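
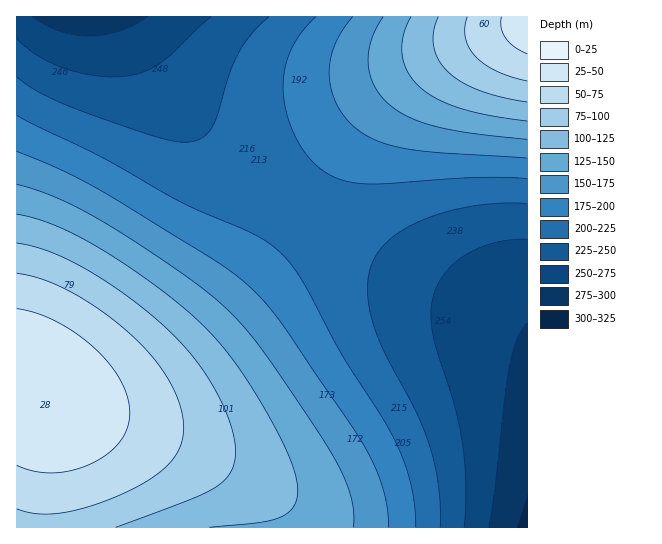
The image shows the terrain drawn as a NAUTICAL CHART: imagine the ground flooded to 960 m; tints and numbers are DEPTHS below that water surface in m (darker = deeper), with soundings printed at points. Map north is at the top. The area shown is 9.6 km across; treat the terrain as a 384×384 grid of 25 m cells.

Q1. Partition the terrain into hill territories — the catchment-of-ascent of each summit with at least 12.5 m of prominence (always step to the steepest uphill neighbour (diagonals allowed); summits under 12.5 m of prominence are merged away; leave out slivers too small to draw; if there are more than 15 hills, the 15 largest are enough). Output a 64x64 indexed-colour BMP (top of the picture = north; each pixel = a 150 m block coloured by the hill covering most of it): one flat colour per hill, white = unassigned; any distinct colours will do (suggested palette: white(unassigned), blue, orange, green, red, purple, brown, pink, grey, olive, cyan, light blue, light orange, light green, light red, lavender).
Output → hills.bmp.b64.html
<image width="64" height="64" href="data:image/bmp;base64,Qk12CAAAAAAAAHYAAAAoAAAAQAAAAEAAAAABAAQAAAAAAAAIAAATCwAAEwsAABAAAAAAAAAA////ALR3HwAOf/8ALKAsACgn1gC9Z5QAS1aMAMJ34wB/f38AIr28AM++FwDox64AeLv/AIrfmACWmP8A1bDFABERERERERERERERERERERERERERERERERERERERERERERERERERERERERERERERERERERERERERERERERERERERERERERERERERERERERERERERERERERERERERERERERERERERERERERERERERERERERERERERERERERERERERERERERERERERERERERERERERERERERERERERERERERERERERERERERERERERERERERERERERERERERERERERERERERERERERERERERERERERERERERERERERERERERERERERERERERERERERERERERERERERERERERERERERERERERERERERERERERERERERERERERERERERERERERERERERERERERERERERERERERERERERERERERERERERERERERERERERERERERERERERERERERERERERERERERERERERERERERERERERERERERERERERERERERERERERERERERERERERERERERERERERERERERERERERERERERERERERERERERERERERERERERERERERERERERERERERERERERERERERERERERERERERERERERERERERERERERERERERERERERERERERERERERERERERERERERERERERERERERERERERERERERERERERERERERERERERERERERERERERERERERERERERERERERERERERERERERERERERERERERERERERERERERERERERERERERERERERERERERERERERERERERERERERERERERERERERERERERERERERERERERERERERERERERERERERERERERERERERERERERERERERERERERERERERERERERERERERERERERERERERERERERERERERERERERERERERERERERERERERERERERERERERERERERERERERERERERERERERERERERERERERERERERERERERERERERERERERERERERERERERERERERERERERERERERERERERERERERERERERERERERERERERERERERERERERERIRERERERERERERERERERERERERERERERERERERERESIhEREREREREREREREREREREREREREREREREREREREiIiERERERERERERERERERERERERERERERERERERESIiIiIREREREREREREREREREREREREREREREREREREiIiIiIhERERERERERERERERERERERERERERERERERIiIiIiIiEREREREREREREREREREREREREREREREREiIiIiIiIiIRERERERERERERERERERERERERERERERIiIiIiIiIiIhERERERERERERERERERERERERERERESIiIiIiIiIiIiERERERERERERERERERERERERERERESIiIiIiIiIiIiIREREREREREREREREREREREREREREiIiIiIiIiIiIiIhERERERERERERERERERERERERERIiIiIiIiIiIiIiIiERERERERERERERERERERERERERIiIiIiIiIiIiIiIiIRERERERERERERERERERERERESIiIiIiIiIiIiIiIiIhERERERERERERERERERERERESIiIiIiIiIiIiIiIiIiEREREREREREREREREREREREiIiIiIiIiIiIiIiIiIiIREREREREREREREREREREREiIiIiIiIiIiIiIiIiIiIhEREREREREREREREREREREiIiIiIiIiIiIiIiIiIiIiERERERERERERERERERERIiIiIiIiIiIiIiIiIiIiIiIRERERERERERERERERERIiIiIiIiIiIiIiIiIiIiIiIhERERERERERERERERERIiIiIiIiIiIiIiIiIiIiIiIiERERERERERERERERESIiIiIiIiIiIiIiIiIiIiIiIiIRERERERERERERERESIiIiIiIiIiIiIiIiIiIiIiIiIhERERERERERERERESIiIiIiIiIiIiIiIiIiIiIiIiIiERERERERERERERESIiIiIiIiIiIiIiIiIiIiIiIiIiIRERERERERERERERIiIiIiIiIiIiIiIiIiIiIiIiIiIhERERERERERERERIiIiIiIiIiIiIiIiIiIiIiIiIiIiERERERERERERERIiIiIiIiIiIiIiIiIiIiIiIiIiIiIRERERERERERERIiIiIiIiIiIiIiIiIiIiIiIiIiIiIhEREREREREREREiIiIiIiIiIiIiIiIiIiIiIiIiIiIiEREREREREREREiIiIiIiIiIiIiIiIiIiIiIiIiIiIiIREREREREREREiIiIiIiIiIiIiIiIiIiIiIiIiIiIiIhERERERERERESIiIiIiIiIiIiIiIiIiIiIiIiIiIiIiERERERERERESIiIiIiIiIiIiIiIiIiIiIiIiIiIiIiIRERERERERERIiIiIiIiIiIiIiIiIiIiIiIiIiIiIiIhERERERERERIiIiIiIiIiIiIiIiIiIiIiIiIiIiIiIiERERERERERIiIiIiIiIiIiIiIiIiIiIiIiIiIiIiIiIREREREREREiIiIiIiIiIiIiIiIiIiIiIiIiIiIiIiIhEREREREREiIiIiIiIiIiIiIiIiIiIiIiIiIiIiIiIi"/>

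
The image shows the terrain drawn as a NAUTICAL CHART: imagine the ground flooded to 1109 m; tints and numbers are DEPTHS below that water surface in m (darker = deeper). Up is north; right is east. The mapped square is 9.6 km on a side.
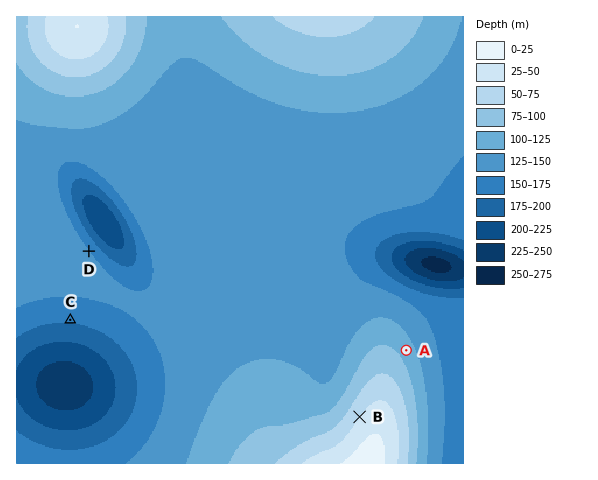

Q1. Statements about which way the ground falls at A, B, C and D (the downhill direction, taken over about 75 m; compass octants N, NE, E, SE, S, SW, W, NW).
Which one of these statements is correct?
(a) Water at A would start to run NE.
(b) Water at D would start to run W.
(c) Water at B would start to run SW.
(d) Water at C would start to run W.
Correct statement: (a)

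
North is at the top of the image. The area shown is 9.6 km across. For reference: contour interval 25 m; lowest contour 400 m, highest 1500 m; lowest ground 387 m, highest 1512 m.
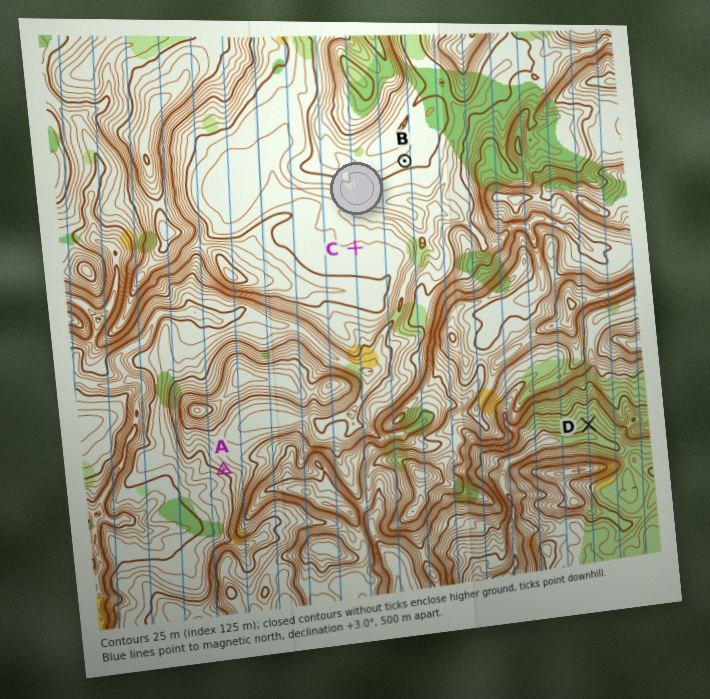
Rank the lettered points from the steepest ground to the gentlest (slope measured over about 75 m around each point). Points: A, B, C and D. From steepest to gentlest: A D B C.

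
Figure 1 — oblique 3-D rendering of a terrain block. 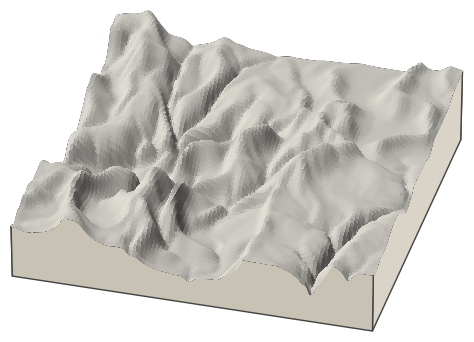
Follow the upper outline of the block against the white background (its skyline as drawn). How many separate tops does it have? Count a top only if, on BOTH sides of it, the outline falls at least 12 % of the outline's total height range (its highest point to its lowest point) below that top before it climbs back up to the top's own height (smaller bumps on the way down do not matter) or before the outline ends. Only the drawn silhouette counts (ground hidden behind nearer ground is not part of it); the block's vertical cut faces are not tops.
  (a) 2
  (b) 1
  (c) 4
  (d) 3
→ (b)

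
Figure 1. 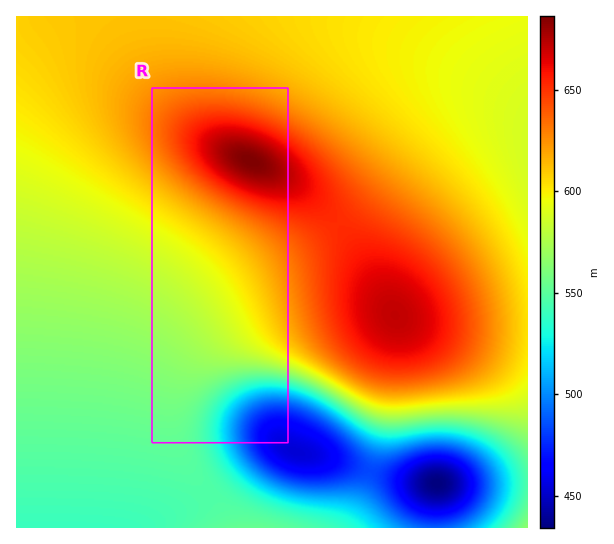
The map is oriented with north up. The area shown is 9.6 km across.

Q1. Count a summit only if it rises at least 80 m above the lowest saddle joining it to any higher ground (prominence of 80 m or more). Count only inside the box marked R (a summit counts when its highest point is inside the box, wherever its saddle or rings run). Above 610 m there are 1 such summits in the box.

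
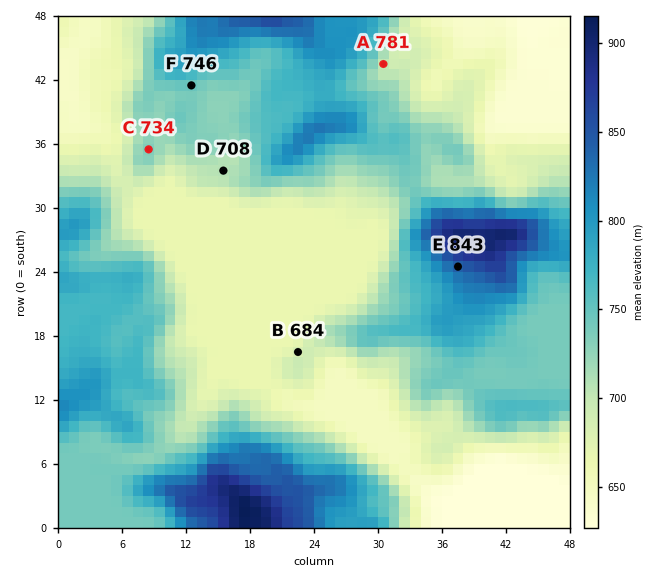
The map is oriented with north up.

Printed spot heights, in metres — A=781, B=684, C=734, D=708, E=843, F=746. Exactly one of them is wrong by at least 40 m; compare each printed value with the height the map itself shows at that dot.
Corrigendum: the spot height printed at A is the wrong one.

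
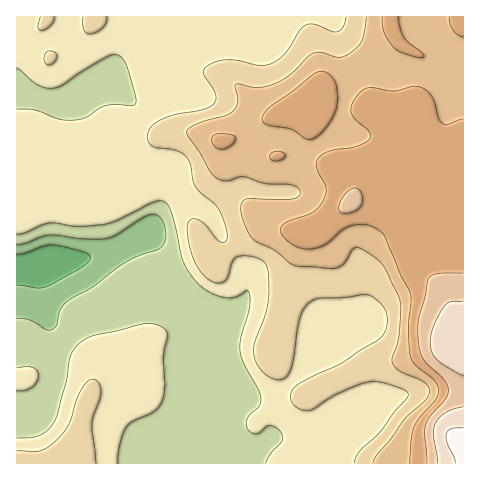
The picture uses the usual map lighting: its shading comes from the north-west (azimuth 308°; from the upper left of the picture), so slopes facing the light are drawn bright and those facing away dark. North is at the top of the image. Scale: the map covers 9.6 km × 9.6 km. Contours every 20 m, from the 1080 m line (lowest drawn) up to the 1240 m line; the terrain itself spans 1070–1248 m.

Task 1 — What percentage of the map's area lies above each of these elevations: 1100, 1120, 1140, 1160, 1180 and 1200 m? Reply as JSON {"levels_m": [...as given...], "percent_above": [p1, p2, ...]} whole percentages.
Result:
{"levels_m": [1100, 1120, 1140, 1160, 1180, 1200], "percent_above": [96, 78, 46, 31, 17, 4]}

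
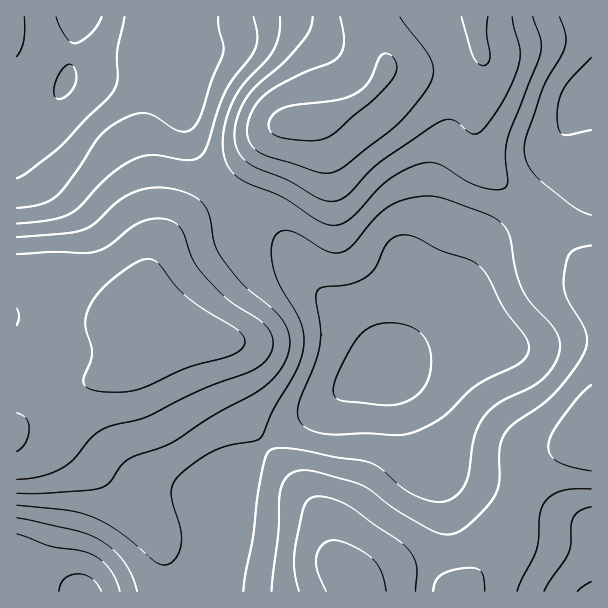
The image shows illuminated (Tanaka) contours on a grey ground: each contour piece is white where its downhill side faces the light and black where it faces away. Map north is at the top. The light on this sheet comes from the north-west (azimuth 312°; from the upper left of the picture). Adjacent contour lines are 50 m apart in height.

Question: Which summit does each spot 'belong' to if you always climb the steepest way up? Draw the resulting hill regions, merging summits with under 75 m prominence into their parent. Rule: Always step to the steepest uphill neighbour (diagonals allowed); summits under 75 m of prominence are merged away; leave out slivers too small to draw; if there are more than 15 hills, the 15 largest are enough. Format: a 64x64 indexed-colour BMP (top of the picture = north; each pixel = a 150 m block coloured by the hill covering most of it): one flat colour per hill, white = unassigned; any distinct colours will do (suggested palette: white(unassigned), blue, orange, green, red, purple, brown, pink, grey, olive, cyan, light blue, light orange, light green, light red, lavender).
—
<image width="64" height="64" href="data:image/bmp;base64,Qk12CAAAAAAAAHYAAAAoAAAAQAAAAEAAAAABAAQAAAAAAAAIAAATCwAAEwsAABAAAAAAAAAA////ALR3HwAOf/8ALKAsACgn1gC9Z5QAS1aMAMJ34wB/f38AIr28AM++FwDox64AeLv/AIrfmACWmP8A1bDFACIiIhERERERERETMzMzMzMzMzMzMzMzMzMzMzMzMzMzIiIRERERERERERMzMzMzMzMzMzMzMzMzMzMzMzMzMzMiERERERERERERETMzMzMzMzMzMzMzMzMzMzMzMzMzMxERERERERERERERMzMzMzMzMzMzMzMzMzMzMzMzMzMzEREREREREREREREzMzMzMzMzMzMzMzMzMzMzMzMzMzMRERERERERERERETMzMzMzMzMzMzMzMzMzMzMzMzMzMxERERERERERERERMzMzMzMzMzMzMzMzMzMzMzMzMzMzERERERERERERERETMzMzMzMzMzMzMzMzMzMzMzMzMzMRERERERERERERERMzMzMzMzMzMzMzMzMzMzMzMzMzMxEREREREREREREREzMzMzMzMzMzMzMzMzMzMzMzMzMzERERERERERERERETMzMzMzMzMzMzMzMzMzMzMzMzMzMRERERERERERERERMzMzMzMzMzMzMzMzMzMzMzMzMzMxERERERERERERERETMzMzMzMzMzMzMzMzMzMzMzMzMzEREREREREREREREREzMzMzMzMzMzMzMzMzMzMzMzMzMRERERERERERERERERMzMzMzMzMzMzMzMzMzMzMzMzMxERERERERERERERERETMzMzMzMzMzMzMzMzMzMzMzMzEREREREREREREREREREzMzMzMzMzMzMzMzMzMzMzMzMRERERERERERERERERERMzMzMzMzMzMzMzMzMzMzMzMxERERERERERERERERERERMzMzMzMzMzMzMzMzMzMzMzERERERERERERERERERERETMzMzMzMzMzMzMzMzMzMzMRERERERERERERERERERERETMzMzMzMzMzMzMzMzMzMxEREREREREREREREREREREREzMzMzMzMzMzMzMzMzMzEREREREREREREREREREREREREzMzMzMzMzMzMzMzMzMRERERERERERERERERERERERERMzMzMzMzMzMzMzMzMxERERERERERERERERERERERERERMzMzMzMzMzMzMzMzERERERERERERERERERERERERERERMzMzMzMzMzMzMzMRERERERERERERERERERERERERERIjMzMzMzMzMzMzMxERERERERERERERERERERERERERIiIzMzMzMzMzMzMzERERERERERERERERERERERERERIiIiMzMzMzMzMzMzMRERERERERERERERERERERERERIiIiIiMzMzMzMzMzMxERERERERERERERERERERERERIiIiIiIjMzMzMzMzMzERERERERERERERERERERERERIiIiIiIiIzMzMzMzMzMRERERERERERERERERERERERIiIiIiIiIjMzMzMzMzMxERERERERERERERERERERERIiIiIiIiIiMzMzMzMzMzERERERERERERERERERERERIiIiIiIiIiIjMzMzMzMzMRERERERERERERERERERERIiIiIiIiIiIiMzMzMzMzMxEREREREREREREREREREREiIiIiIiIiIiIzMzMzMzMzEREREREREREREREREREREiIiIiIiIiIiIiMzMzMzMzMREREREREREREREREREREiIiIiIiIiIiIiIjMzMzMzMxEREREREREREREREREREiIiIiIiIiIiIiIiIzMzMzMzERERERERERERERERERIiIiIiIiIiIiIiIiIiIzMzMzMRERERERERERERERERIiIiIiIiIiIiIiIiIiIiMzMzMxERERERERERERERERIiIiIiIiIiIiIiIiIiIiIiMzMzERERERERERERERERIiIiIiIiIiIiIiIiIiIiIiIjMzMRERERERERERERERIiIiIiIiIiIiIiIiIiIiIiIiMzMxERERERERERERERIiIiIiIiIiIiIiIiIiIiIiIiIjMzERERERERERERERIiIiIiIiIiIiIiIiIiIiIiIiIiIzIREREREREREREREiIiIiIiIiIiIiIiIiIiIiIiIiIjIhEREREREREREREiIiIiIiIiIiIiIiIiIiIiIiIiIiIiERERERERERERESIiIiIiIiIiIiIiIiIiIiIiIiIiIiIRERERERERERESIiIiIiIiIiIiIiIiIiIiIiIiIiIiIhERERERERERERIiIiIiIiIiIiIiIiIiIiIiIiIiIiIiEREREREREREREiIiIiIiIiIiIiIiIiIiIiIiIiIiIiIiIRERERERERESIiIiIiIiIiIiIiIiIiIiIiIiIiIiIiIiERERERERESIiIiIiIiIiIiIiIiIiIiIiIiIiIiIiIiIhERERERERIiIiIiIiIiIiIiIiIiIiIiIiIiIiIiIiIiERERERERIiIiIiIiIiIiIiIiIiIiIiIiIiIiIiIiIiIiIiIiIiIiIiIiIiIiIiIiIiIiIiIiIiIiIiIiIiIiIiIiIiIiIiIiIiIiIiIiIiIiIiIiIiIiIiIiIiIiIiIiIiIiIiIiIiIiIiIiIiIiIiIiIiIiIiIiIiIiIiIiIiIiIiIiIiIiIiIiIiIiIiIiIiIiIiIiIiIiIiIiIiIiIiIiIiIiIiIiIiIiIiIiIiIiIiIiIiIiIiIiIiIiIiIiIiIiIiIiIiIiIiIiIiIiIiIiIiIiIiIiIiIiIiIiIiIiIiIiIiIiIiIiIiIiIiIiIiIiIiIiIiIiIiIiIi"/>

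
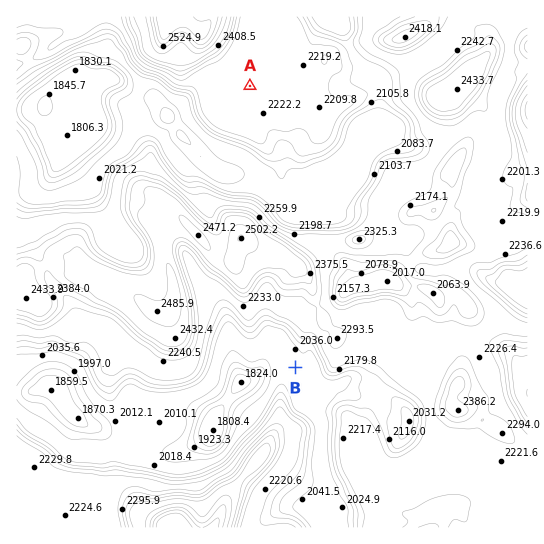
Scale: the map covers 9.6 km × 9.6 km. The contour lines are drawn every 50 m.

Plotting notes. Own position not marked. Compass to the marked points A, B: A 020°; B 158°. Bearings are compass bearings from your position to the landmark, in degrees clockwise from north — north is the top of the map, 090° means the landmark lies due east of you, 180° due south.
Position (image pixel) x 218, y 175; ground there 1960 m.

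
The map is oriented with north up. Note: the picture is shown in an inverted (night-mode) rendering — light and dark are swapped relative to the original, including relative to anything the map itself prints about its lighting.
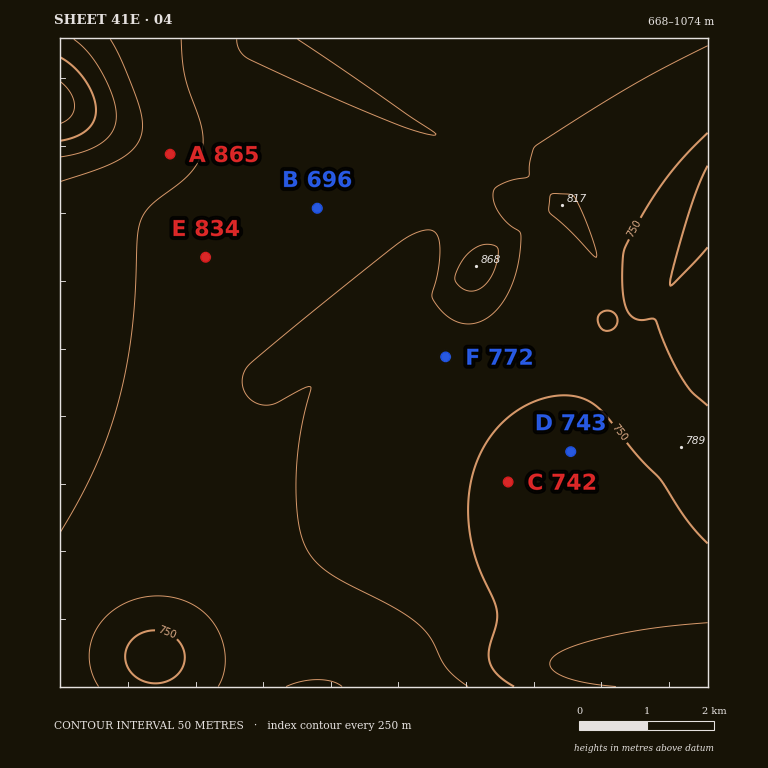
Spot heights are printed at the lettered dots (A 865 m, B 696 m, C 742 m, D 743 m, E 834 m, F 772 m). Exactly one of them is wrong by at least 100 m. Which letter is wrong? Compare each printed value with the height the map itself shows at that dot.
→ B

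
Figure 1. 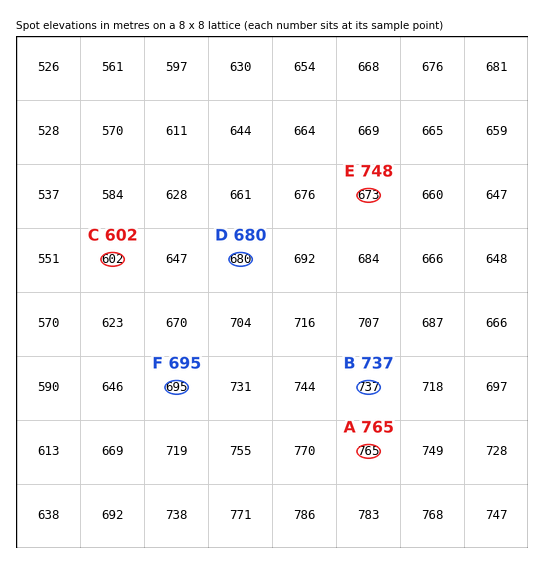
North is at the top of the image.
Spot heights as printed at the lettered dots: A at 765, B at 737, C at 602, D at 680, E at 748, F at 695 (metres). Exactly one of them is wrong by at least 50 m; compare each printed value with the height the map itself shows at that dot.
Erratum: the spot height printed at E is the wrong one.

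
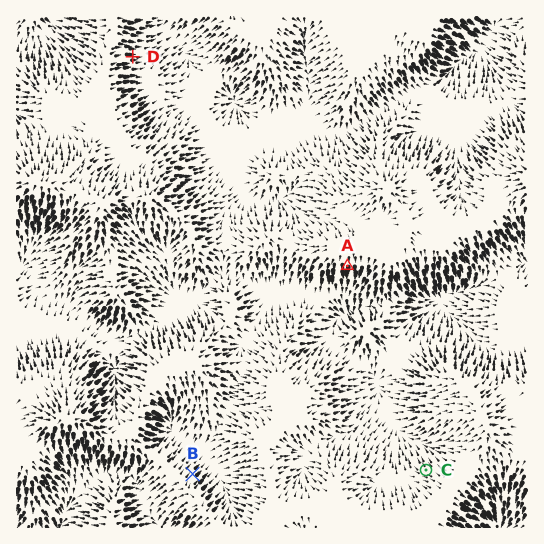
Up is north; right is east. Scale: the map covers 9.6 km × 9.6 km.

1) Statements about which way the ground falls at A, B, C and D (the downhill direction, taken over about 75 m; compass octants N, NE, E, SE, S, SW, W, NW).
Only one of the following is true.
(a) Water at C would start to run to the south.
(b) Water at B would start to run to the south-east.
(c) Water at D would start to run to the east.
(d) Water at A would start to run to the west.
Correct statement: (c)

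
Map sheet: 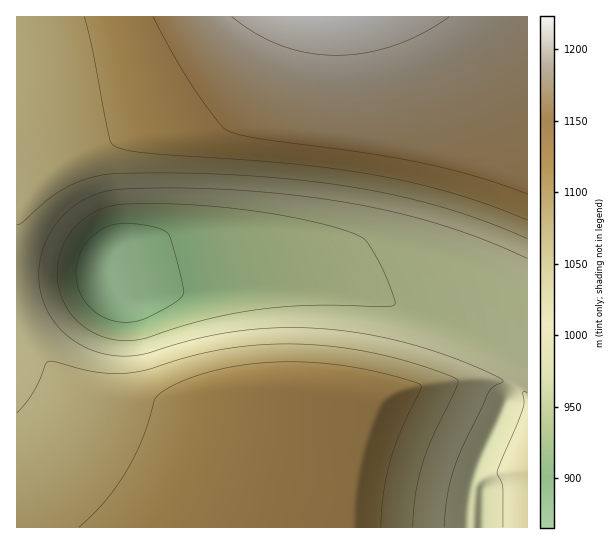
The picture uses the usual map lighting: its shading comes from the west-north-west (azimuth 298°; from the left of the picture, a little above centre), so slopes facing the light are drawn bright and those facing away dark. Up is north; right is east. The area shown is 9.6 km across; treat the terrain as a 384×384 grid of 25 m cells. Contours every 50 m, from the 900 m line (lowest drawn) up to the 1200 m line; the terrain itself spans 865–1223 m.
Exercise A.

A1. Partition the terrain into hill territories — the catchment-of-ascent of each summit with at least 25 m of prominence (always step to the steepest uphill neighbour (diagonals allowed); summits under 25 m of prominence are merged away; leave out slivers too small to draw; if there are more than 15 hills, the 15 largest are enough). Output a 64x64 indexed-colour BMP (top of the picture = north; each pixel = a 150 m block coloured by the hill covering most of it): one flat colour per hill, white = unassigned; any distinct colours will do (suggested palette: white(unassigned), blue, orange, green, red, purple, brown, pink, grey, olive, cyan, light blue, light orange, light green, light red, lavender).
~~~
<image width="64" height="64" href="data:image/bmp;base64,Qk12CAAAAAAAAHYAAAAoAAAAQAAAAEAAAAABAAQAAAAAAAAIAAATCwAAEwsAABAAAAAAAAAA////ALR3HwAOf/8ALKAsACgn1gC9Z5QAS1aMAMJ34wB/f38AIr28AM++FwDox64AeLv/AIrfmACWmP8A1bDFACIiIiIiIiIiIiIiIiIiIiIiIiIiIiIiIiIiIiIRMzMzIiIiIiIiIiIiIiIiIiIiIiIiIiIiIiIiIiIiIhEzMzMiIiIiIiIiIiIiIiIiIiIiIiIiIiIiIiIiIiIiETMzMyIiIiIiIiIiIiIiIiIiIiIiIiIiIiIiIiIiIiIhMzMzIiIiIiIiIiIiIiIiIiIiIiIiIiIiIiIiIiIiIiEzMzMiIiIiIiIiIiIiIiIiIiIiIiIiIiIiIiIiIiIiIzMzMyIiIiIiIiIiIiIiIiIiIiIiIiIiIiIiIiIiIiIjMzMzIiIiIiIiIiIiIiIiIiIiIiIiIiIiIiIiIiIiIiIzMzMiIiIiIiIiIiIiIiIiIiIiIiIiIiIiIiIiIiIiIjMzMyIiIiIiIiIiIiIiIiIiIiIiIiIiIiIiIiIiIiIiMzMzIiIiIiIiIiIiIiIiIiIiIiIiIiIiIiIiIiIiIiIjMzMiIiIiIiIiIiIiIiIiIiIiIiIiIiIiIiIiIiIiIiMzMyIiIiIiIiIiIiIiIiIiIiIiIiIiIiIiIiIiIiIiIjMzIiIiIiIiIiIiIiIiIiIiIiIiIiIiIiIiIiIiIiIiMzMiIiIiIiIiIiIiIiIiIiIiIiIiIiIiIiIiIiIiIiIjMyIiIiIiIiIiIiIiIiIiIiIiIiIiIiIiIiIiIiIiIiMzIiIiIiIiIiIiIiIiIiIiIiIiIiIiIiIiIiIiIiIiIjMiIiIiIiIiIiIiIiIiIiIiIiIiIiIiIiIiIiIiIiIiMyIiIiIiIiIiIiIiIiIiIiIiIiIiIiIiIiIiIiIiIiIjIiIiIiIiIiIiIiIiIiIiIiIiIiIiIiIiIiIiIiIiIiMiIiIiIiIiIiIiIiIiIiIiIiIiIiIiIiIiIiIiIiIiIiIiIiIiIiIiIiIiIiIiIiIiIiIiIiIiIiIiIiIiIiIiIiIiIiIiIiIiIiIiIiIiIiIiIiIiIiIiIiIiIiIiIhEiIiIiIiIiIiIiIiIiIiIiIiIiIiIiIiIiIiIiIiIRESIiIiIiIiIiIiIiIiIiIiIiIiIiIiIiIiIiIiIiERERIiIiIiIiIiIiIiIiIiIiIiIiIiIiIiIiIiIiIhEREREiIiIiIiIiIiIiIiIiIiIiIiIiIiIiIiIiIiERERERESIiIiIiIiIiIiIiIiIiIiIiIiIiIiIiIiIRERERERERIiIiIiIiIiIiIiIiIiIiIiIiIiIiIiIREREREREREREiIiIiIiIRERESIiIiIiIiIiIiIhERERERERERERERERIiIiIiIRERERERERERERERERERERERERERERERERERERERERERERERERERERERERERERERERERERERERERERERERERERERERERERERERERERERERERERERERERERERERERERERERERERERERERERERERERERERERERERERERERERERERERERERERERERERERERERERERERERERERERERERERERERERERERERERERERERERERERERERERERERERERERERERERERERERERERERERERERERERERERERERERERERERERERERERERERERERERERERERERERERERERERERERERERERERERERERERERERERERERERERERERERERERERERERERERERERERERERERERERERERERERERERERERERERERERERERERERERERERERERERERERERERERERERERERERERERERERERERERERERERERERERERERERERERERERERERERERERERERERERERERERERERERERERERERERERERERERERERERERERERERERERERERERERERERERERERERERERERERERERERERERERERERERERERERERERERERERERERERERERERERERERERERERERERERERERERERERERERERERERERERERERERERERERERERERERERERERERERERERERERERERERERERERERERERERERERERERERERERERERERERERERERERERERERERERERERERERERERERERERERERERERERERERERERERERERERERERERERERERERERERERERERERERERERERERERERERERERERERERERERERERERERERERERERERERERERERERERERERERERERERERERERERERERERERERERERERERERERERERERERERERERERERERERERERERERERERERERERERERERERERERERERERERERERERERERERERERERERERERERERERERERERERERERERERERERERERERERERERERERERERERERERERERERERERERERERERERERERERERERERERERERERERERERERERERERERERERERERERERERERERERERERERERERERERERERERERERERERERERERERERERERERERERERERERERERERERERERERERERERERERERERERERERERERERERERERERERERERERERERERERERERERERERERERERERERERERERERERERERERERERERERERERERERERERERERERERERERERERERERERERERERERERERERERERERERERERERERERERERERERERERERERERERERERERERERERERERERERERERER"/>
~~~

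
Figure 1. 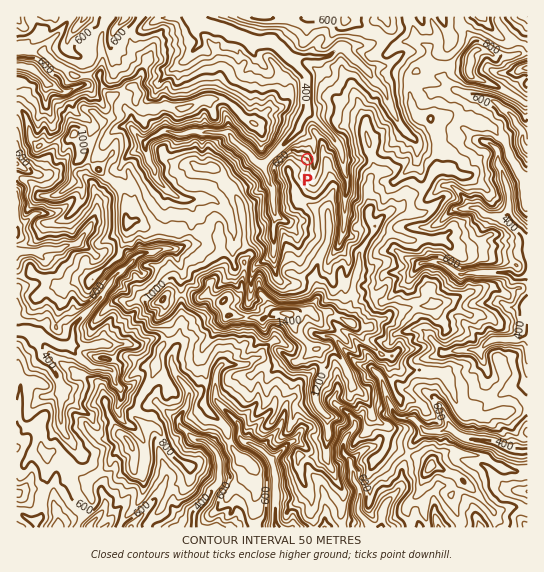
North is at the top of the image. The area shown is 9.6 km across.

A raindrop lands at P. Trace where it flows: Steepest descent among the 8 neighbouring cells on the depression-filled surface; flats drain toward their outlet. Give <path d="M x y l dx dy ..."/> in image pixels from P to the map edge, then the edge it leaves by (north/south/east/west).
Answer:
<path d="M307 159l3-2 4 0 0-15-12-12-3-1 0-4 8-12 0-34-1-1 0-4-15-16-1 0-13-13-4-3-23 0-15-8-2 0-11-5-4 0-5-3-8-1-8-4-3-4"/>
exit: north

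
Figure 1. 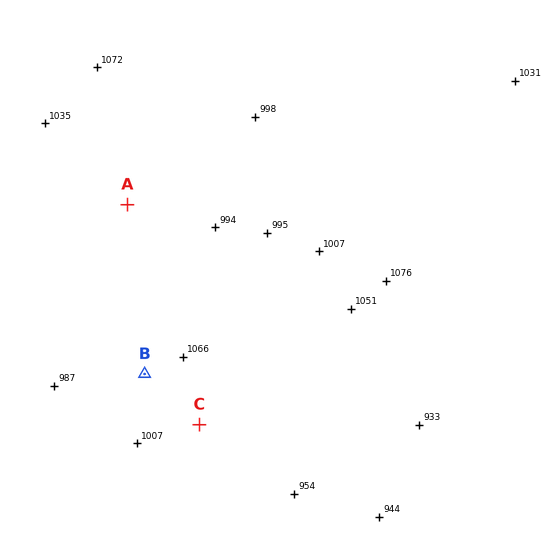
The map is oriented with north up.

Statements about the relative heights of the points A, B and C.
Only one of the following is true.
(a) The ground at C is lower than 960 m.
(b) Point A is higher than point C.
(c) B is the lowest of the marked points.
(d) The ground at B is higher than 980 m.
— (d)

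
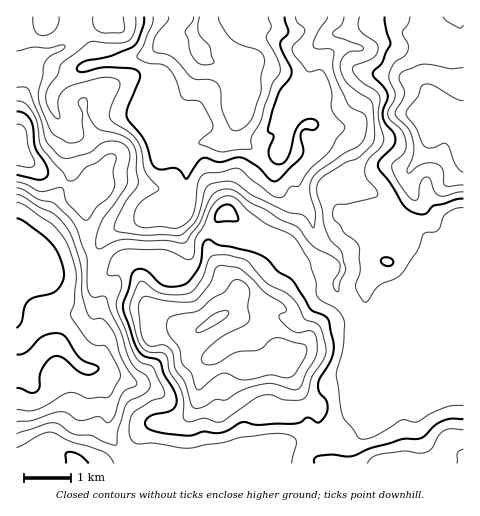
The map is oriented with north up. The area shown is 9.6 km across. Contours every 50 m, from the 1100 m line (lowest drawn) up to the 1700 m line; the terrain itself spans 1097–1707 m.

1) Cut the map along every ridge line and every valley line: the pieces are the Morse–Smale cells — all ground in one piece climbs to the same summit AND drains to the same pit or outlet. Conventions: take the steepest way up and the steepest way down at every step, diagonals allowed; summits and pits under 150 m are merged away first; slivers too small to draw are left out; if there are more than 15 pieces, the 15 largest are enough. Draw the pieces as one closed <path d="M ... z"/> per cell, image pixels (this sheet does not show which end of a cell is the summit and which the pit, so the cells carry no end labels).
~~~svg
<path d="M196 16l-180 1 0 60 29-4 16 9-9 12 0 11 7 13 8 1 17-7 59 2 24 36 18 1 1 4 0 34-4 18-4 3-19 1-43 17-10 8-7 10-7 6 1 5 12 16 6-1 5-6 17 7 8 8 7 24 10 11 10 3 14 11 15 2-4 3-4 18 1 8 12 15-5 27-6 10-12 9-26 1-6 4-9 12-3 24 328 1 1-144-81-1-15 5-8-1-3-3-10-18-10-12 0-10 6-9-1-9-4-7-12-9-10-11-5-20-11-20-4-16-9-12 9-14 1-21-17-4-24 20-7-1-9-8-3-7-3-19 0-9 6-17-6-13-5-6-19-6-6-6-12-24z"/><path d="M463 16l-266 0-5 13 12 27 6 6 19 6 9 13 2 9-6 14 0 9 4 23 6 7 7 5 5 0 24-20 17 4-1 21-9 14 9 12 4 16 11 20 5 20 10 11 12 9 4 7 1 9-6 9 0 10 10 12 10 18 6 4 20-5 81 0z"/><path d="M91 253l-35 11-18-1-13 9-8 14 0 178 117 0 4-25 9-12 6-4 26-1 12-9 6-10 5-27-13-19 2-15 5-9-14-3-14-11-10-3-10-11-7-24-8-8-15-7-7 6-6 1z"/><path d="M45 73l-10 0-19 5 0 74 24 19 20 9 18 16 6 1 3 45 4 11 8-7 7-10 10-8 43-17 19-1 4-3 4-18 0-34-1-4-18-1-24-36-59-2-17 7-8-1-7-13 0-11 10-11z"/><path d="M18 152l-2 1 1 136 8-17 13-9 18 1 35-12-4-10-3-45-6-1-18-16-20-9z"/>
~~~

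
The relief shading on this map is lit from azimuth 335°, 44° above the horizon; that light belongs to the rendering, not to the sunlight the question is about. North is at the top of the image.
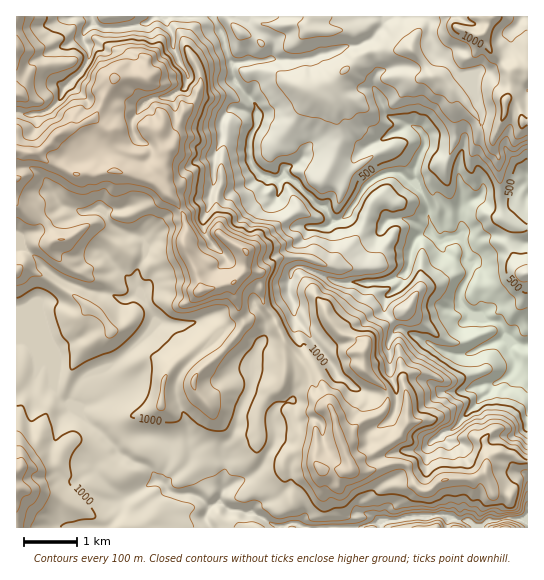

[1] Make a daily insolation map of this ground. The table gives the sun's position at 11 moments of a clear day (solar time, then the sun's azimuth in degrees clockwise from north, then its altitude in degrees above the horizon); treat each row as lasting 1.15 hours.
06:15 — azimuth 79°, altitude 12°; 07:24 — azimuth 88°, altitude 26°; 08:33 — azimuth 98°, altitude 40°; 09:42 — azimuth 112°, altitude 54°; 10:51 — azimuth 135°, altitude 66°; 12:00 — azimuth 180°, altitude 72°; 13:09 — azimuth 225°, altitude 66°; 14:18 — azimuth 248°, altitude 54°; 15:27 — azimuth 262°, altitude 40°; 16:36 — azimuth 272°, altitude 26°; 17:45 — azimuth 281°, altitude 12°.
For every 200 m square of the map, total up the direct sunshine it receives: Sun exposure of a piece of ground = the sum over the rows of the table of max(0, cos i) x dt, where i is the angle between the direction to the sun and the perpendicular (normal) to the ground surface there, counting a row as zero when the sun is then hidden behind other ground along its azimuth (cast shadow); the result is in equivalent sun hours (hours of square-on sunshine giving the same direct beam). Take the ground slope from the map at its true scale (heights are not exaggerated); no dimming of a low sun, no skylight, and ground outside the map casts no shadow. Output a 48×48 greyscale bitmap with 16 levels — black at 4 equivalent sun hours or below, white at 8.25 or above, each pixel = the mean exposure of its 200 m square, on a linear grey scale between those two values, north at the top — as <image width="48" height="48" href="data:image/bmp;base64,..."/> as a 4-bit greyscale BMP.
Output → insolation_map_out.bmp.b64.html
<image width="48" height="48" href="data:image/bmp;base64,Qk32BAAAAAAAAHYAAAAoAAAAMAAAADAAAAABAAQAAAAAAIAEAAATCwAAEwsAABAAAAAAAAAAAAAAABEREQAiIiIAMzMzAERERABVVVUAZmZmAHd3dwCIiIgAmZmZAKqqqgC7u7sAzMzMAN3d3QDu7u4A////AM3e7u7t3u7u7O7riKmrmJqYcgAAAHgwBd3u7u3d7u7u7curze3N7uyoh2d0d2hFN93e7d3d7u7dzd3d3u7NzLvMvMqaqqy7x9zM3d7u7t3e7t3d7u7c3MvN3d28vM3tuMm83d3u7u7u7u7t7u3b3uur3MtIq87butu87e7u7e7u7u7u7ezL7t28zdplRErN26i87u7t7u7u7u7u3dy63eu9p1VnearO6Zrd7u7u7u7u7u7u7dzKzeu83KpjaKu5Q6zu3u3u7u7u7u7u7N3KvNzM3cmWNqvYUs3d3d7u7u7u7u7u7N7KrLvdzNqXYAJXaN3e7u7u7u3s7d3t7O7czaqc28h4qAABWd7u7u7u3c3M3d3t7u3Lu5q6ybp0aKITae7u7u7u3cy83c3u7u3cl4rN17qnZmuIm+7u7u7u7dy73dze7e7dxo3champmsvM3e7u7u7u7tzbne3d7d7uyMzJU5ulNqzd3e7u7u7u7u3eud3u3t7tiszaY4MiRom83e7u7u7u7e3d7a3e3d66nczZQnVHrNqs3e7u7u7u7d7d3tvd3NqI3ty4cEaazN3d3u7u7u7t7u7t3e297NZr3dgjl4rLq6m93e7u7u7c3d7t3c3d3aaKzZiFa726zd3M3u7t3e27zN7KmbvMzGeJuod6eNury93c3u7u7rvN3N25uIm7uoeKhVd6gTu9283d3t3d3N7t3dzJnMzLuadoUCNmiCWsy73uzd3czN3c3u3bzMy8yalSN5qqqmWL3M3czcy83d3N7d3b3eq9ppp3nN3d25e7y93cuavO7d3N7M3L62ndqqh4qszMy6fMzd7c293e7d7dzMysyGu1aJljma3czMmszO7d7e3LrM7tzdyasHgAFlWERYrcrc3d3d7d7t7tyZzd3e3LYBVCAHy7yWXNya3u7e3e7u7t3cvd3d3MdwJmiJvbaaee3c3N7NzN7u7d7u3t3tzKeWeLzZqmiLdd7ty97NvO7e3d3czNzL3bq4yqzKhIvNpW24jO29y93d3MvNy9ze7Lq4u8maea3uy3R5zdycu83bu83d3d3d7JiXq6m8urze7LqsrOuMqrzdve7u7d7u7bmIm5jdzLze3dzMqcuLu7vKjO7u7u3N7rmqnJbe7tze7bzcub2Ku5iaeN7u7uzO7bqarbW97u3e7uuam8ypy4mbl1ru7trO7bmarcib3u7u7u26vNzLyrrVdUjL3dx62suqqrqLzu7u7tqszM3dy8zKqkF2nu2mVKuqvLq8ze7u7qm7vM7tzM3NunIpzu7Jdieom5nMzu7u3Kzdzd7s3L3cy5dXvu7dyWGHh6vM3u7u7b3u7e7d3M3t3dpTjN3dyUSZt63MzMze7szd3d3t3M7tzN2gNHvMUxmZqZqpu7u87u7u7c3tzN3dzJZiNXiEYUp4it3d3e3brO7tzN7dvN3qmt2HlhAAZHdpjO7d3u3d3c3cvO7L3M3aq6q4REIkVniqrd7u3e7u7u3czNy7u93M3cqszLzKiXer3e7tze7u7e7dzMl83c3A=="/>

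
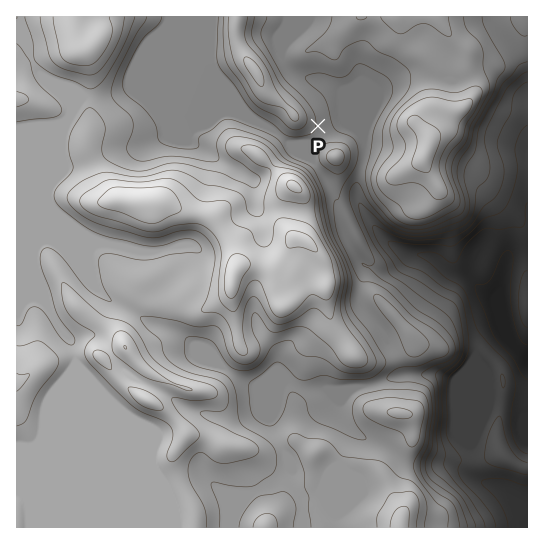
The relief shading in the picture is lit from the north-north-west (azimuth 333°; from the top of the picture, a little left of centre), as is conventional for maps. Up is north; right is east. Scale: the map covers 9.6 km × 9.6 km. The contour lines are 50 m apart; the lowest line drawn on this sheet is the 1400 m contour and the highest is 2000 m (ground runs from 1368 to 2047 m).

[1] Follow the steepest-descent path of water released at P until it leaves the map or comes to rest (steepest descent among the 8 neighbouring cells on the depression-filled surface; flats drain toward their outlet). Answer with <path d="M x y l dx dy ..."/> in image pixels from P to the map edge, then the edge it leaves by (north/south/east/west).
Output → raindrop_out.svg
<path d="M318 126l13 0 10-4 9 9 4 2 11 10 0 11-2 1 0 6-1 1-1 8-2 1 0 4-1 2 0 24 8 14 11 14 0 1 14 15 4 1 6 4 2 0 8 4 8 0 2 1 6 0 2 2 2 0 19 16 19 0 2 2 2 6 16 16 1 0 0 1 17 17 2 8 1 2 0 4 1 1 0 4 6 13 0 4 9 10 1 0"/>
exit: east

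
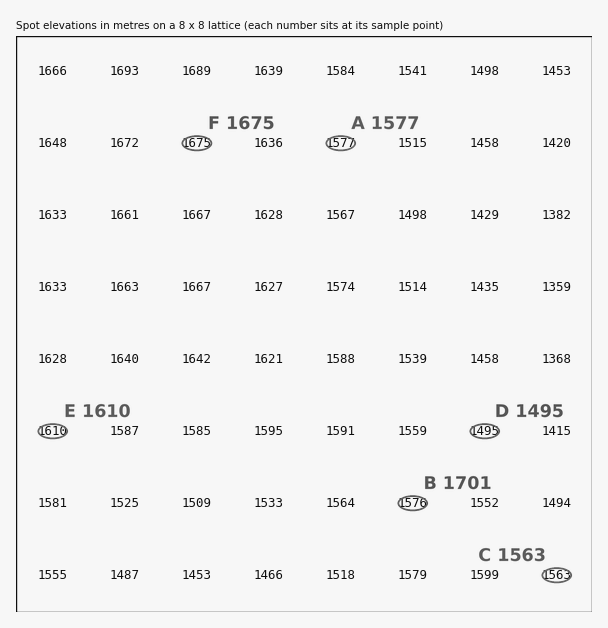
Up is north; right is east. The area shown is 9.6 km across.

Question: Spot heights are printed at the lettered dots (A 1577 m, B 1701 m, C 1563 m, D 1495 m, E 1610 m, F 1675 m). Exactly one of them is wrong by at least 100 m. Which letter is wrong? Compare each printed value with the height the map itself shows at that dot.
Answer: B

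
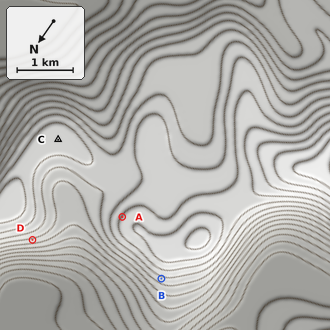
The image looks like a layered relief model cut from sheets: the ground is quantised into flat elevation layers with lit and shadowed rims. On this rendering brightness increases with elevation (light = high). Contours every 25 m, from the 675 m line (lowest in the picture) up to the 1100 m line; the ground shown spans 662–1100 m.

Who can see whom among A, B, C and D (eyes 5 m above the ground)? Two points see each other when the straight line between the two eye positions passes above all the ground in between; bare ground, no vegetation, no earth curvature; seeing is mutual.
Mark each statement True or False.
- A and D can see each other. True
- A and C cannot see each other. False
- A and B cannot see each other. True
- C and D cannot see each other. True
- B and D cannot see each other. False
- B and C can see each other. False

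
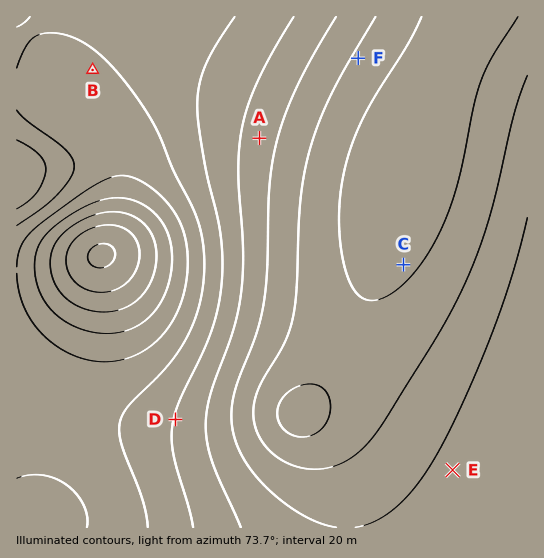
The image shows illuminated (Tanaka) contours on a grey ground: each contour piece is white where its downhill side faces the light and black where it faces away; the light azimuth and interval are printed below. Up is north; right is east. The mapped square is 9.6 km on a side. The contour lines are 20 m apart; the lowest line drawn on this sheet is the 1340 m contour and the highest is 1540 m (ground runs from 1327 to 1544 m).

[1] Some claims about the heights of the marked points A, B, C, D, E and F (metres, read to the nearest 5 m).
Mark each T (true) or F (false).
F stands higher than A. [F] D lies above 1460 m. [F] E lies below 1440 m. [T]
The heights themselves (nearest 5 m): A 1390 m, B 1445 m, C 1335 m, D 1420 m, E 1385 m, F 1355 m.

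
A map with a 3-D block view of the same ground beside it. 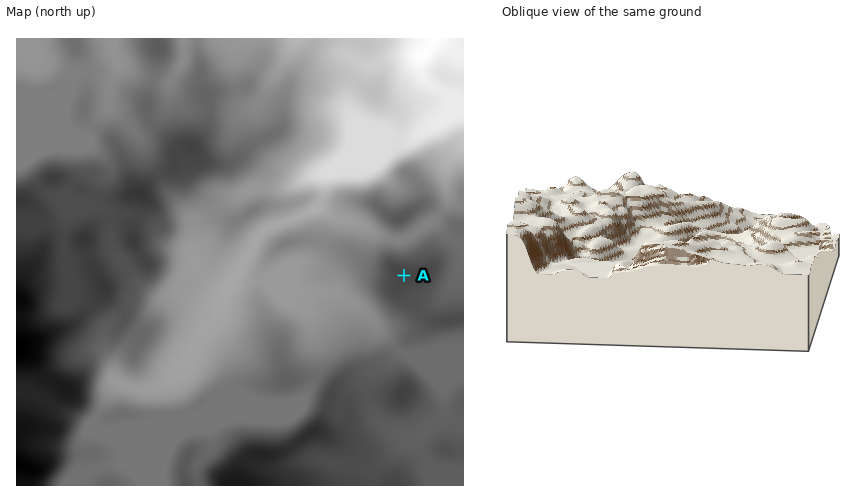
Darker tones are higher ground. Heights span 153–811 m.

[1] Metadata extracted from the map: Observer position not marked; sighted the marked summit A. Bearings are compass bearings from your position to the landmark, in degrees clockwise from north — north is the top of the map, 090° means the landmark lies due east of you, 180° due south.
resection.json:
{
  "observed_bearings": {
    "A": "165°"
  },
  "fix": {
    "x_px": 380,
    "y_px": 185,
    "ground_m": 410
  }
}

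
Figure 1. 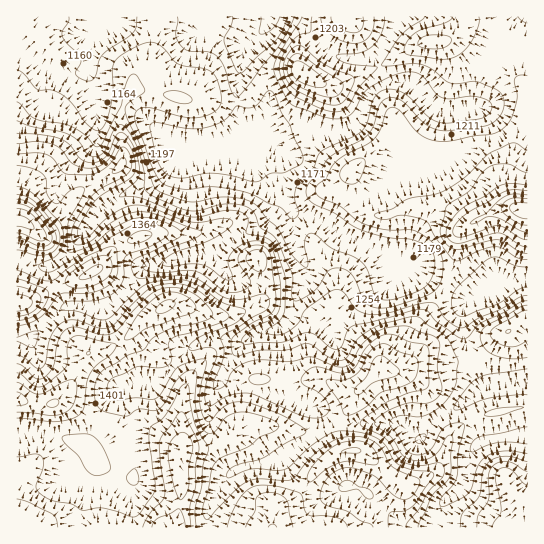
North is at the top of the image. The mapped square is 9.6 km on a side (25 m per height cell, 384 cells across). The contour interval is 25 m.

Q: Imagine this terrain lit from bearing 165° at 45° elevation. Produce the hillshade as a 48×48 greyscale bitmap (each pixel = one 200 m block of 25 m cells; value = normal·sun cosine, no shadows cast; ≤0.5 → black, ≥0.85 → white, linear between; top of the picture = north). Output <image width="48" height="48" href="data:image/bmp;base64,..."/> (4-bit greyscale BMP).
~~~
<image width="48" height="48" href="data:image/bmp;base64,Qk32BAAAAAAAAHYAAAAoAAAAMAAAADAAAAABAAQAAAAAAIAEAAATCwAAEwsAABAAAAAAAAAAAAAAABEREQAiIiIAMzMzAERERABVVVUAZmZmAHd3dwCIiIgAmZmZAKqqqgC7u7sAzMzMAN3d3QDu7u4A////AJiImYd3dlZ4mYd3d4mYZWd4m8y5iHd4moh3iId3dlZ5qYd4iImYdmd4m825d3d4mXd3eId4h2aKu4Znd3iZh3eIm83LhmZ5mYiIiIiIiHeKu5dVVEWKqZiaqqvduGaJl5mpmIiJmIiaqql1REVpvLq7qHesynZ4d4mpmZmZmYiaqruYd3ZWrd3LlTJIqoVEVniZmZmZmYiKu7zLqphkWczKhTIlmoUyNHeImZmZmYd4mZvLu6qWRFd2VmZVmqdURYiZqZmZmYdnd3iaq7qYZDIjRomGerqZiLu8y6mYiXZndmaJmZiHd3dmeaunV6u7u93d3LmHd2Vnh2VndmZmd5vMzLvLhniaq8qau6l3ZlVXmGRVVWeImZvN3czMuXZneIZWiqmId2ZXqnVWeJmqqpmszdy7u5dmZVVEaauqmZdWm6d4mZmZmGaLzMypq7qpmFVVaLzLu7p1e8l3eIh3ZDNZqqqpmru7zFZmeKzMy7uWWLplVmZmQzNGiImqmZq7zGd3eImry6qZdoqFREVmVWQ0Z2eKmImrzJh2ZmVYq7u7upu5ZURWZ3YyRmZndmibu9yWVEM0es3d3d3uyoZWiYdCJGZVVVVXmv/IVFVUR6zdzMzO7sl3iZdSATVmZlMRN97biImGM2m7qXZ5vcl3iIhkIRJXiHUxAYiszMy5UiRWZUNFeap1Z4iHZDI3mph1IURYve7bhBABI0VWeJqWZ3iIh2VWmqmYZVVVZ6zbljAAJGeJqpmYd3iJmYh3m7qpmXmoQkeaqoZDRXiZuoiJh3eImZiIm7uqvL3tggFZze3KmIdmZ3eJh3eImaqZrMzMzd79tQA3rO7tzLljI2iIh3iau7u6ve7t3d2oqVIkZ5qqqrunRGiIiJq8zMy5m+7t3bhVnKUiMzQzRGiZdniIiavMzMuoVpvd3VM2nMlTMiEiMzRWd3iJq7qpmaqoZEaKqiJXit2nVDM0VEM0V4iau7qId4h3dUREQ0WIeK3cqGVVZlRFZ4h4mqqph3dmZmZTEHiYdmjO24ZmZmZneIdlV5qqmIiHdmd2RHeIdTNa2od3d3d4iIdlVnmqmZmIh2Znd2Z3dkIVl4iZiIiIiIiHZEWJmZmZmHZmd1VmZ2UjVomZmZmYiImYdTNXmZmYiIdmeFREVnZDRpmqqqqZmZmYh2Q1iZmGZmZmeFREVnZUWJq7u7qqmZmZqqhViZhlVERWeHZmd4hmirvMzMuqqpqrzduGeIZndmZWeIiIiIh3q8u7u7qqqprN3uymVmeJqpmHeIiIiImHmqqZmZmIqqvd3My4VWiau7upiIiIiIiIiZiIiImHiavduZvLmImqu7uqmIiImYiIiJiHd4iHeIioZWeru8u6qqqZiImZmZh3eIiHd3iHZlRVVniJq93LuqmYiImZmIh2Z4iHd3iIZTJFeau5iKzMu6mZmZmYiIh2ZniIiImZhjJHmrzLl2eZqqqZmJmJmZmHd4iZmZqql1NHm7u7qGRWeKqZiJiJqpmYiImaqZqqqGRHmrqrqXRFZ5qZiA=="/>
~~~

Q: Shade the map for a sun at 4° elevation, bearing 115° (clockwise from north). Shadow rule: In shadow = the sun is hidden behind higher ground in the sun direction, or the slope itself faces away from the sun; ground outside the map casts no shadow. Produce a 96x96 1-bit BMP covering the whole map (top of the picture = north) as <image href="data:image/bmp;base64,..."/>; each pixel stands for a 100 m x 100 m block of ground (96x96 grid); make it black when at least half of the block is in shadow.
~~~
<image width="96" height="96" href="data:image/bmp;base64,Qk2+BAAAAAAAAD4AAAAoAAAAYAAAAGAAAAABAAEAAAAAAIAEAAATCwAAEwsAAAIAAAAAAAAA////AAAAAAAAAAPgAPgAAAAAD4AAAAfgB/wAAAAAH4AAAA/wD/wAAAAAf4AAAB/4D8AAAAAA/8AAAD/8D+AAAAAB/+AAAD/8D/gAAAAA//AAAB/8B/wAAAAA//AAAA/8B/8AAAAAf/AAAAf8B/+cAAAAP+AAAAf8B/5+AAAAP+AAAAf8A/D+AAAQP+AAAA/8AAD/AAA8P/AAAA/8AAD/wAB+P/AAAA/8AAD/4AD/P/gAAA/8AAB/+AB/P/gAAA/+AAB//wB/H/AAAA/+AAA//4B/hgAAAB/+DgAf/4B/gAAAAB/+HwAP/gA/wAAAAB/+HwAH4AAPwAAAAB/8HwAH8AAB4AAAAD/+H4AA+AAAPAAAAD/+H4AA+AAAHwAAAD/+H8AA+AAAD8AOAB/+H8AAQAAAB/4fAB/+D8AAAAAAAf4/gB/+B4AAAgAAAAA/wAf/AYAAB4AAAAA/wAP/AcAAH8AAAAA/4AH/geAHP+AAAAB/4AAPwfAPf+AAAAB/4AADwPge//AAAAD/4AAB4PwZ//AAAAD/4AAAcH4///AAAAD/4AAAAD////gAAAD/4GAAAA////gAD4D/4fgAAAP///wAH+B/4/wAAAH///8AP/Af5/4AAAD///+Af/gH7/8AAAB////g//4AH/+AAAA////x//8AH//gAAA/x//5//8AD//wAHAfwf////8AA//4APgf4P////8AAP/8AfwP4H////8AAH/+AfgH4B////wD4D//AfAH4Af/PwAP8B//AAAD4AP/gAAP/A//gGADwAD/gAAf/gP/gfAAAAB/gAAP/wAAB/gAAAB/gAAB/4AAD/gAAAA/gAAA/8AAD/wAAAA/gAAA/+AAD/wAAAAfgAAAf/wAB/wAAAAfwAAAP/4AAAAMAAAf4AAAP/+AIAAMAAA/8AAAH/+A/AAAAAA/+AAAD/+B/gAAAAB//gAAD/8D/wAAAAB///iAB/4H/4AAAAD///+AAfwH/4AEAAP///+AAAAP/gAfAAf///8AAAAP4AA/gAf///8AAAAPgAB/wAf///wAAgAAAAD/8AP//+AAD8AAAAH/+AD//4AAH+AAAAP//AD//4AAH/AAAAf//gD//8AAP/AAAAf//wH//8AAP/AAAAP//4P8P4BgP/AAAAP//+GAAADwf/AAAAf///AAAADw//AAAAf///AAMBAD//AAAAf///gA//gH//AAAAP///gB//gf//AAAAAAD/gD//wf//AAAAAAA/wB//wAH/AAAAAAAfwAP/wAB/AAAABgAfwAD/wAB/AAAADgAP4AA/wAA/AAACDwAHwAAHgAA/gAAHHwABAAAAAAA/AAAHnwAAAAAAAAB/AAAH/4AAAAAAAAB/AAAH/4AAAAAAAAA/AAAH/4AAAAAAAAA/AAAP/4AAAAAAAAA/gAAf/4AAYAAAAAA/wAA//4AAeAAAAAA/4AB//4AA/gAAAAAf4AD//4AAfwAAAAAP4AP//8AAf8AAAAAD4AP//8AAf/AAAAAAAAf///4Af/AAAAAAAAf///4AP+AAA="/>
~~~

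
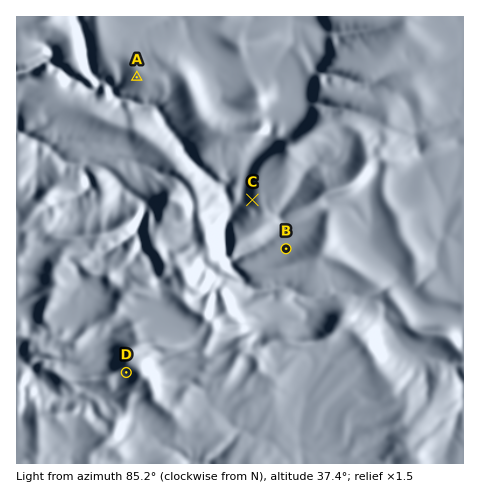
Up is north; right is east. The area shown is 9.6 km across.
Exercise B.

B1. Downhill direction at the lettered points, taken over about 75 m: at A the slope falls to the SW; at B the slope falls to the NW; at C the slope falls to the W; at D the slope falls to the SW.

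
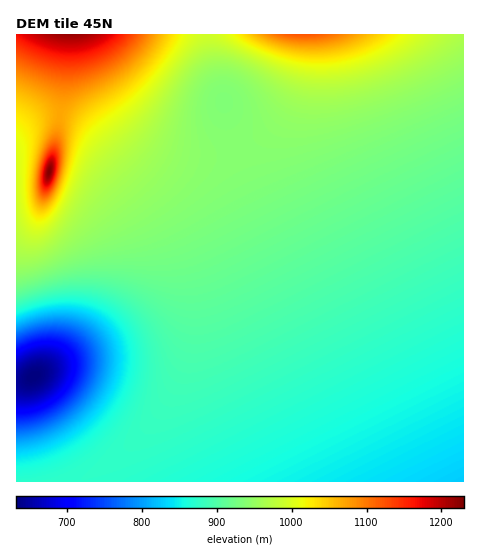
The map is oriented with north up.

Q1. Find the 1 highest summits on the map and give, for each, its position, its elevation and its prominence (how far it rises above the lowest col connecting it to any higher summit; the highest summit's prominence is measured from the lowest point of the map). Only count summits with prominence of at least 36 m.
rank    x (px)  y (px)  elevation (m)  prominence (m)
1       49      171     1230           598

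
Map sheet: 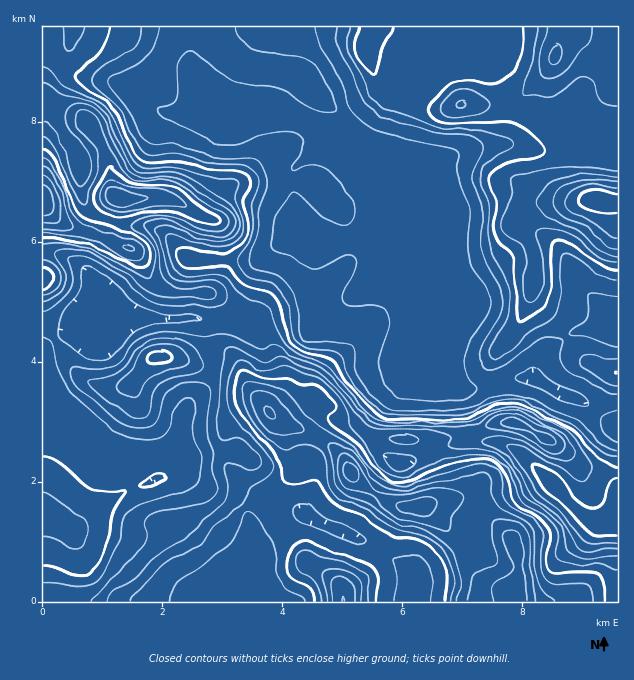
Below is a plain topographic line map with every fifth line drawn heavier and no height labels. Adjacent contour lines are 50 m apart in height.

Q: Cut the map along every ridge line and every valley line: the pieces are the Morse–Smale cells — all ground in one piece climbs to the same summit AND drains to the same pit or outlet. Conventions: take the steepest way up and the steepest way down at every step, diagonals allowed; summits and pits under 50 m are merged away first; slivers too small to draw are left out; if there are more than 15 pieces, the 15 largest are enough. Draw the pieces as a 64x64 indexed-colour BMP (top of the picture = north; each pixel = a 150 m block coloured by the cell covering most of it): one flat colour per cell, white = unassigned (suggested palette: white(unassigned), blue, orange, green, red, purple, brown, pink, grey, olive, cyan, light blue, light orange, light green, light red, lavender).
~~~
<image width="64" height="64" href="data:image/bmp;base64,Qk12CAAAAAAAAHYAAAAoAAAAQAAAAEAAAAABAAQAAAAAAAAIAAATCwAAEwsAABAAAAAAAAAA////ALR3HwAOf/8ALKAsACgn1gC9Z5QAS1aMAMJ34wB/f38AIr28AM++FwDox64AeLv/AIrfmACWmP8A1bDFAERERERERO7u7u7u7MzMzMzMzMzMzHd3d3d3d3d3d3d3RERERERETu7u7u7szMzMzMzMzMzMd3d3d3d3d3d3d3dERERERERO7u7u7uzMzMzMzMzMzMx3d3d3d3d3d3d3d0RERERERETu7u7u7MzMzMzMzMzMyXd3d3d3d3d3d3d3RERERERERETu7u7szMzMzMzMzMyZmXd3d3d3d3d3d3dERERERERERETu7u7MzMzMzMzMmZmZmXd3d3d3d3d3d0RERERERERERE7u7uzMzMzMzJmZmZmZmXd3d3d3d3d3RERERERERERERO7u7szMzMzJmZmZmZmZd3d3d3d3d3dERERERERERERETu7u7MzAAAmZmZmZmZl3d3d3d3d3d0RERERERERERERE7u7u7AAACZmZmZmZmXd3d3d3d6qqRERERERERERERERO7u7gAAAAmZmZmZmZl3d3d3d6qqpERERERERERERERETu7u4AAAAJmZmZmZmZd3d3d6qqqkRERERERERERERETu7u7gAAAAmZmZmZmZmZmXd6qqqqREREREZmRERERETu7u7uAAAAAJmZmZmZmZmZmaqqqqpERERERmZmBERETu7u7u4AAAAACZmZmZmZmZmaqqqqqkRERERmZmYARERO7ru+7gAAAAAJmZmZmZmZmaqqqqqqRERERmZmZmAABE67u7u7AAAAABERGZmZmZmaqqqqqqpERERmZmZmYAAAC7u7u7sAAAABEREREZmZmqqqqqqqqkRERmZmZmZgAAALu7u7u7AAAAEREREREaqqqqqqqqqqRERGZmZmZmAAAAu7u7u7uwAAARERERERqqqqqqqqqqBERGZmZmZmZgAAALu7u7u7ERAAERERERGqqqqqqqqqAERmZmZmZmZmAAAAALu7uxEREQARERERGqqqqqqqqqAARmZmZmZmZmZgAAAAu7u7EREREAEREREaqqqqqqqqAABmZmZmZmZmZmYAAAu7u7ERERERARERERqqqqqqoAAAAGZmZmZmZmZmZgAAC7u7sREREREQERESIiIiqqAAAAAAZmZmZmZmZmZmYAC7u7u7ERERERERERIiIiIiIAAAAABmZmZmZmZmZmZgALu7u7sRERERERERIiIiIiIgAAAAAGZmZmZmZmZmZmALu7u7uxEREREREREiIiIiIiIAAAAABmZmZmZmZmZmYLu7u7u7ERERERERESIiIiIiIiAAAAAAZmZmZmZmZmYAu7u7u7sREREREREREiIiIiIiIgAAAAAABmZmZmZmZgC7u7u7u7ERERERERERIiIiIiIiIiIAAAAAAAAAAAAAAFVVW7u7uxERERERERESIiIiIiIiIiIAAAAAAAAAAAAAVVVVW7u7ERERERERERIiIiIiIiIiIgAAAAAAAAAAAAVVVVVVVVVVERERERERESIiIiIiIiIiAAAAAAAAAFVVVVVVVVVVVVVRERERERESIiIiIiIiIiIAAAAAAABVVVVVVVVVVVVVVVURERERERIiIiIiIiIiIgAAAAAAAFVVVVVVVVVVVVVVVVEREREREiIiIiIiIiIiAAAAAAAFVVVVVVVVVVVVVVVVUREREREiIiIiIiIiIiIAAAAAAAVVVTMzMzM1VVVVVVVVERERESIiIiIiIiIiIgAAAAAFVVVTMzMzMzNVVVVVVVURERESIiIiIiIiIiIiAAAABVVVVTMzMzMzMzVVUREVVVERERIiIiIiIiIiIiIAAFVVVVUzMzMzMzMzMzERERERERESIiIiIiIiIiIiIgBVVVMzMzMzMzMzMzMzEREREREREREiIiIiIiIiIiIiBVVTMzMzMzMzMzMzMzMRERERERERESIiIiIiIiIiIiJVVVMzMzMzMzMzMzMzMxERERERERERIiIiIiIiIiIiIlVVMzMzMzMzMzMzMzMzEREREREREREiIiIiIiIiIiIiVVUzMzMzMzMzMzMzMzMREREREREREiIiIiIiIiIiIiJVVTMzMzMzMzMzMzMzMxEREREREREiIiIiIiIiIiIiIlVVMzMzMzMzMzMzMzMzERERERERHyIiIiIiIiIiIiIiVVUzMzMzMzMzMzMzMzMzERHd3d////IiIiIiIiIiIiJVVVUzMzMzMzMzMzMzMzMzMd3d3//////yIiKIiIiCIlVVVVUzMzMzMzMzMzMzMzMR3d3f///////4iIiIiIiIVVVVVVUzMzMzMzMzMzMzMRHd3d////////iIiIiIiIhVVVVVVVUzMzMzMzMzMzMREd3d3f//////+IiIiIiIiFVVVVVVVVERERERETMxERER3d3d///////4iIiIiIiIVVVVVVVVERERERERERERER3d3d3///////iIiIiIiIhVVVVVVVERERERERERERERHd3d3d//////+IiIiIiIiFVVVVVREREREREREREREREd3d3d3//////4iIiIiIiIVVUREREREREREREREREREd3d3d3f/////4iIiIiIiIhVERERERERERERERERERER3d3d3d//////iIiIiIiIiFERERERERERERERERERER3d3d3d3f///4iIiIiIiIiIERERERERERERERERERER3d3d3d3d2IiIiIiIiIiIiIgRERERERERERERERERER3d3d3d3d3YiIiIiIiIiIiIiBERERERERERERERERER3d3d3d3d3diIiIiIiIiIiIiI"/>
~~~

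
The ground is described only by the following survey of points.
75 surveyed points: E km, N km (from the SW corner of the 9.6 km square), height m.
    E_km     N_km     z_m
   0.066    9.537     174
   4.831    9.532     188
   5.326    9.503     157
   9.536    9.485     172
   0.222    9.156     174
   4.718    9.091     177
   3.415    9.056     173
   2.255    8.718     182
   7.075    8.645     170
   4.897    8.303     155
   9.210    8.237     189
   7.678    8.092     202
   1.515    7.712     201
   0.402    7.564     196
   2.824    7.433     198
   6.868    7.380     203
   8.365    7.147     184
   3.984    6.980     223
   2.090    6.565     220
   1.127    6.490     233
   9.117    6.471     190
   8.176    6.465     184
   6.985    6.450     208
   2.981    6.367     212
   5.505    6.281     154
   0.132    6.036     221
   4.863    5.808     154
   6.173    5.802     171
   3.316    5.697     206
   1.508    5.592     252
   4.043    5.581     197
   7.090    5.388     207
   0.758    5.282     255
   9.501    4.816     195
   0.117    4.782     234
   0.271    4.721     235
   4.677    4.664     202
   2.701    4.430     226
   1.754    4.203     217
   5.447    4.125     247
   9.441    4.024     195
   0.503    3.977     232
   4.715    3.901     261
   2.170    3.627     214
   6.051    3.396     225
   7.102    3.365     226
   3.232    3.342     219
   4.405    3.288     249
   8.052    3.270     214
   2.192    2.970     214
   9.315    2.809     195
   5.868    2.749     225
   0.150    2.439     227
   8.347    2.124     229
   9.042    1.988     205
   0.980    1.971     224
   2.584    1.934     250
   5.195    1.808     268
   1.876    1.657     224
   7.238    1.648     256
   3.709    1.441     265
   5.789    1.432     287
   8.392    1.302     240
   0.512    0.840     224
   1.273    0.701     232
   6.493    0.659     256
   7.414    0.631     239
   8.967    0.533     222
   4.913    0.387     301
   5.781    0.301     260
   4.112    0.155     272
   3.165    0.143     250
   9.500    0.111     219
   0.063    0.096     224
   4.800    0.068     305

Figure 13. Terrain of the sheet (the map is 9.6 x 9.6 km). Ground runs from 154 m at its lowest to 306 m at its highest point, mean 214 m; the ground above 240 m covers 19.3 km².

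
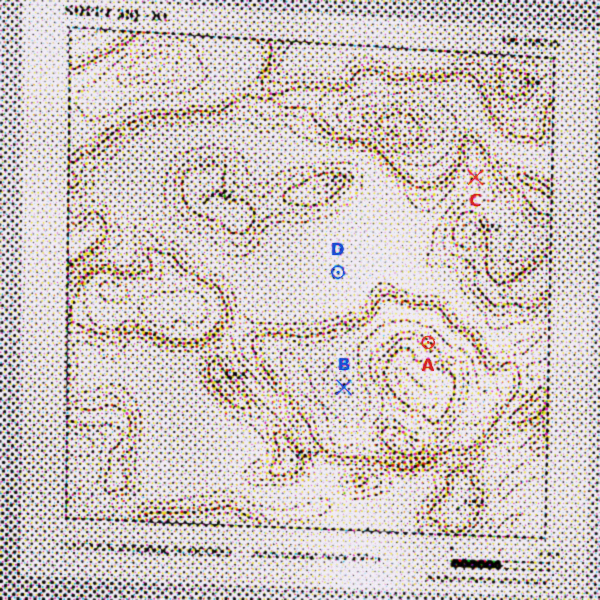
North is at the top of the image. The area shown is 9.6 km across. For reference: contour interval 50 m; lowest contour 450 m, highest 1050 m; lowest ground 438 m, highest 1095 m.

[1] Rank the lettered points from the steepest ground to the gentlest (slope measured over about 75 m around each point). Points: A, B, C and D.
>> A C B D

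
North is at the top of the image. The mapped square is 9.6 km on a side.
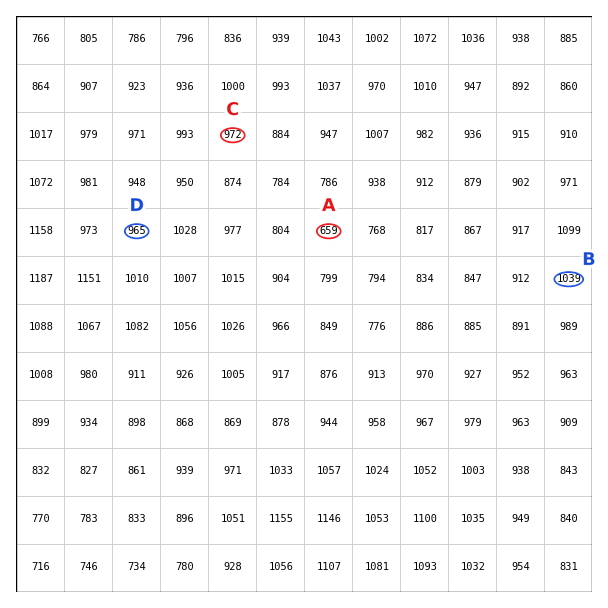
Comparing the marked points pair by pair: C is lower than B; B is higher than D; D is higher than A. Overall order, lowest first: A D C B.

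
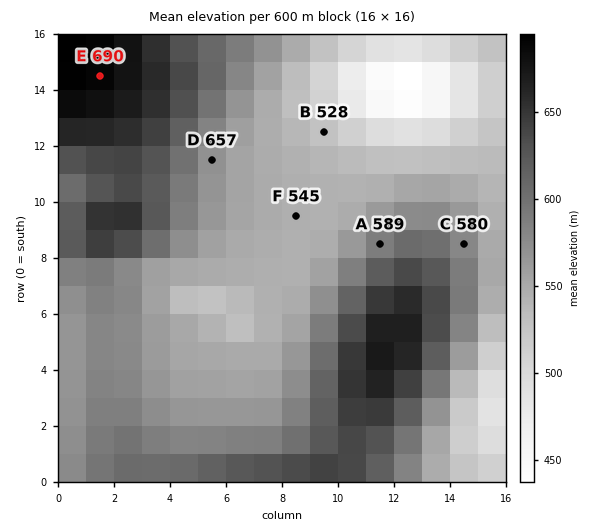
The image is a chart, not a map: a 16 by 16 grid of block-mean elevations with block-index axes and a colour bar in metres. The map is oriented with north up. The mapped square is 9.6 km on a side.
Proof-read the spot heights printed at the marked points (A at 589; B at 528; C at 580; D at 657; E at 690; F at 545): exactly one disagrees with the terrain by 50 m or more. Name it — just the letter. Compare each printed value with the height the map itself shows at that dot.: D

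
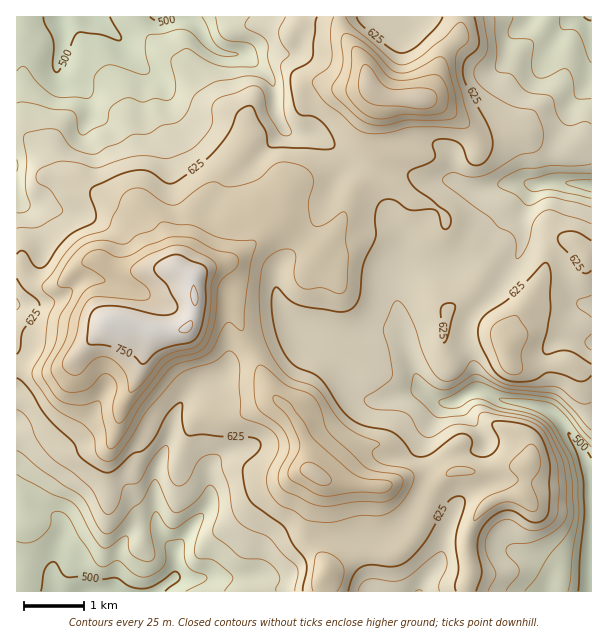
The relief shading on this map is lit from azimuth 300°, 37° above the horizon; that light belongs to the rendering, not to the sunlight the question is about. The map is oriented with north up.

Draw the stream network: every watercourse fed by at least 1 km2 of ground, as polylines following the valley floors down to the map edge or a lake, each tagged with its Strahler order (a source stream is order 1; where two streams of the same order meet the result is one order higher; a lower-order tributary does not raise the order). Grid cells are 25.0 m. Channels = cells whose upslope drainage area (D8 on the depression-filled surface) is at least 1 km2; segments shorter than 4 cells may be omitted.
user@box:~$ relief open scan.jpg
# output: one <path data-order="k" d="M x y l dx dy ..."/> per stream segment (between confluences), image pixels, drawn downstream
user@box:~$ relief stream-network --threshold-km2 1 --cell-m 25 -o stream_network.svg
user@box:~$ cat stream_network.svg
<path data-order="1" d="M95 591l-6 0"/><path data-order="2" d="M174 578l-1 0-2 3-6 3-7 7-5 0"/><path data-order="2" d="M366 578l0 4 2 2 0 4 1 3 5 0"/><path data-order="1" d="M257 575l-3 1-8 0-1 2-71 0"/><path data-order="2" d="M176 555l0 20-2 3"/><path data-order="1" d="M525 555l14 5 13 13 0 14-1 1 0 3-2 0"/><path data-order="1" d="M366 548l0 30"/><path data-order="1" d="M360 546l2 0 3 3 0 27 1 2"/><path data-order="1" d="M62 536l-2 6-1 1 0 3-2 2 0 6-1 1 0 5-2 1 0 5-1 1 0 18 1 2 0 4 2 0"/><path data-order="1" d="M449 525l-2 2-1 9-2 1 0 8-1 1 0 8-2 1 0 3-4 6 0 2-8 7 0 2-6 7-3 9-1 0"/><path data-order="1" d="M236 449l-2 1-3 0-6 3-15 15 0 32-1 1 0 3-5 6 0 2-7 7 0 2-6 6 0 1-8 9 0 2-6 6-1 3 0 7"/><path data-order="1" d="M428 432l3-6 3-3 1-4 3-3 0-3 3-3 0-2 5-4 3 0 1-2"/><path data-order="2" d="M450 402l3 0 6-3 11-7 3 0 1-2 6 0 15 8 3 0 6 3 6 0 2 1 10 0 2 2 6 0 1 1 5 0 1 2 8 1 6 3 12 12 4 9 17 23 0 3 4 9 0 4 3 3 0 117"/><path data-order="1" d="M102 395l-9 16-33 33-3 0-40 41 0 22"/><path data-order="2" d="M426 393l5 5 9 4 10 0"/><path data-order="1" d="M225 371l-10 10-6 0-2 2-4 0-6 3-14 13 0 2-6 7 0 3-3 5-3 18-1 1-2 8-3 4 0 3-7 15 0 5-2 1 0 53 2 1 0 3 3 6 13 14 0 6 2 1"/><path data-order="1" d="M276 290l0 4 2 2 1 7 5 9 16 20 0 3 2 0 10 10 6 2 6 4 9 5 17 16 1 3 0 5 5 9 10 10 20 0 1-1 12-2 2-1 6 0 1-2 5 0 1-1 9 0 3 1"/><path data-order="1" d="M125 288l-5-3-3 0-6-3-4 0-2-1-6 0-1-2-15 0-3 3-2 0-16 17-3 0-6 3-11 0-1 1-24 0 0 2"/><path data-order="1" d="M401 269l0 3-3 6 0 4-2 2 0 21 2 1 0 5 1 1 2 17 1 1 0 5 2 1 1 11 2 1 1 9 3 5 2 7 3 5 0 3 3 4 0 3 7 9"/><path data-order="1" d="M518 255l4-9 0-33 6-10 2-11 6-7"/><path data-order="1" d="M65 212l-6 0-2-2-3 0-6-3-21 0-3-1-7-8 0-33"/><path data-order="1" d="M222 188l17-17 9-4 34-35 0-6"/><path data-order="2" d="M536 185l3 0 1-2 6 0 2-1 18 0 1 1 12 0 2 2 9 0 1 1"/><path data-order="1" d="M338 177l6-7 3-6 0-5-18-18-12-6-23 0-6-3-6-6"/><path data-order="1" d="M452 156l0 21 6 6 3 2 3 0 6 3 21 0 1-2 5 0 1-1 8 0 1-2 24 0 2 2 3 0"/><path data-order="1" d="M84 128l6-12 0-15-3-6-7-8-12-3-11-10 0-12 2-2 1-9 2-1 0-33-2 0"/><path data-order="2" d="M282 126l-6-12 0-4-1-2 0-19-2-2 0-3-3-6-21-21-6-1-1-2"/><path data-order="1" d="M174 120l-1-3 0-4-2-2-1-12-2-1 0-3-3-6-37-38"/><path data-order="1" d="M591 72l0-55-1 0"/><path data-order="1" d="M140 66l-9-9-3-6"/><path data-order="1" d="M506 59l1-3 0-8 2-1 0-5 1-3 21-21 0-1 2 0"/><path data-order="2" d="M242 54l-15 0-2-1-4 0-3-2-12-10-6-12-9-9-3-2-3 0-2-1-24 0"/><path data-order="1" d="M548 54l3-6 3-3 1-4 3-3 2-5 3-3 0-1 12-12 15 0"/><path data-order="2" d="M128 51l-5-6 0-1-19-20-9-4-3-3-3 0"/>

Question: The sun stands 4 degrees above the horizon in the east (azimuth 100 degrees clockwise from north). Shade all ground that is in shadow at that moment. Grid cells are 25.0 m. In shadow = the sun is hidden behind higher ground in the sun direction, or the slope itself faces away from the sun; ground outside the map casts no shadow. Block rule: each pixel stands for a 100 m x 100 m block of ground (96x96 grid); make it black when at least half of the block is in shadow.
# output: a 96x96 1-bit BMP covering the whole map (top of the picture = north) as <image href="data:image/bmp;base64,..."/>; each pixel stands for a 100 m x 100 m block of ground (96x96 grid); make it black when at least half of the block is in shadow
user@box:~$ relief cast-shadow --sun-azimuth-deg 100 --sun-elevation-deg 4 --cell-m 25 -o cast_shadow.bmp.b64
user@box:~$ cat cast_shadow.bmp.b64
<image width="96" height="96" href="data:image/bmp;base64,Qk2+BAAAAAAAAD4AAAAoAAAAYAAAAGAAAAABAAEAAAAAAIAEAAATCwAAEwsAAAIAAAAAAAAA////AAAAAAAAAAD4AA/AAA/AAAAAAAB4AP/AAB/AAAAAAAAYH//gAB/gAAAAAAAYP//gAA/gAAAAAAA4D//gAAfgAAAACGA8B//gAAfgAAAAHGA8A//AAAfgAAAAHHB+AH8AAAPgAAAAfDA+AD4AAAPgAAAA/BAfAD4AAAPgAAAB/AAPgAwAAAHgAAAB/ACHwAAAAAHwGAAD/AHH4AAAAADwGAAH/AHD8AAAAAD4GAAH/AHB+AAAAAB8AAAD/AHB/CAAAAB8AAAA+AHB/HAAAAAEAAAAAAHB//gAAAAAAAAAAAHA//gAAAAAAAAAAAHA//4AAAAAAAAAAAHB//8AAAAAAAAAAAHB//8AAAAAAAEAHADB//8AAAABAAEAfgBh//8AAAYDgAMA/gBgf/8AAA8DgAcB/wAgD/4AAA+DgA8A/wAwA/4AAAeHgB8APwAwA/wAAAePAD8AP4AwAfgAAAE+AH4AH4AYAAAAAAH8AP4eH4AAA8AAAAH4A/x+D8AAH8AAAAH4D/j+B8AAP8AAAAAQB/j/B+AAf8AAAAAAADD/A+AAf4AAAAAHgAD/A+AAf4AAABwPwAD/AfAAPwAAABwPwAD/AcAAHwAAADwfwAD/gAAADgAAADwfgAD/wAAABAAAADw/gAD/wAAAAAAAADw/gAD/4AAAAAAAABw/AAD/8AAAAAAAAAw/AAD/+AAAAAAAAAQ/AAD//AAAAAAAAAA/AAD//AAQAAAAAAAfAAD//AB4AAAAAAAPgAD//AD4AAAAAAAD4AD/+AH4AAAAAAAB8AD/+AP4AAAAAAAA8AD/+APwAAQAAAAA+AD+MAAAAAwAAAAAeAD/AAAAAAwAAAAAPAB/gDAAAAwAAAAAHgB/wHwAAAAAAAAADgB/4H+AAAAAAAAADgD/8P/AAAAAAAAABgD/+P/AAAAAAAAABwD/+P/AAAAAAAAABwB/+AGAAAAAAAAABwAP/wAAAAAAAAAABwAAPwAAAAAAAAAADwAAfwAAAAAAAAAADwAAPgAAAAAAAAAABwBgDAAAAAAAAAAABwDgAAAAAAAAAAAAAwDgAAAAAAAAAAAAAwDgAAAAAAAAAAAAAADgAAAAAAAAAAAAAADgAAAAAAAAAAAAAADwAAAGAAAAAAAAAADgAAAHAAAAAAAgAADgAAAHgAAAAABgAADAAAAHwAAAAAAgAAAAAAAHwAAAAAAAAAAAAAAD4AAAAAAAAAAAAAAD8AAAAAAAAAAAAAAD8AQAAAAAAAAAAAAB4A4BwAAAAAAAAAABwB4PwAAAAAAAAAADwD4/wAAAAAAABAA/wD7/wAAAAAAAAAB5gD//wAAAAAAAAABwBH//wAAAAAAAAADwBP//wAAAAAAAAADgA///wAAAAAAAgADAH///wPAAAAABgAAAf///wPgAAAABwAAA////gfwAAAAAwA4B////gfwAAAAAwBwB////AfwAAAAAwDgD////Af4AAAAAgAAD///+AH8AAAAAAAAH4//8AD+AAAAAAAAP4H/8AB+AAAAAAAA/wDz4AA+AAAA="/>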